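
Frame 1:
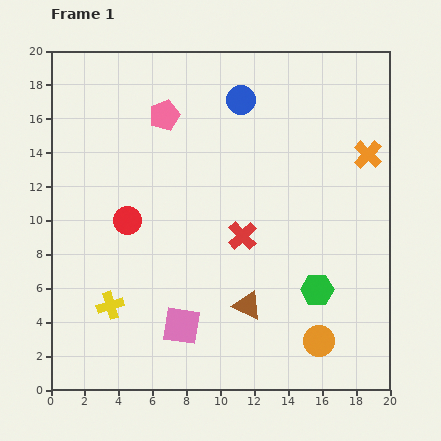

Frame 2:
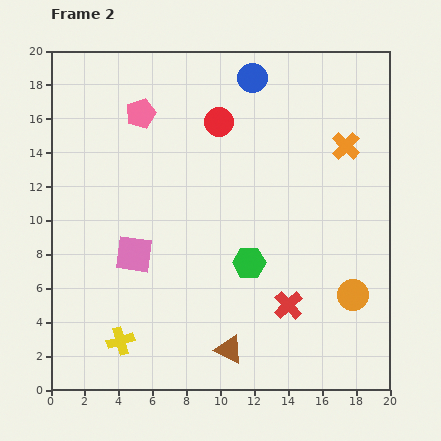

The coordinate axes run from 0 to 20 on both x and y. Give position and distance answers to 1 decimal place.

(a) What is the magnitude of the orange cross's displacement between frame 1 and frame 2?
1.4

The orange cross moved from (18.7, 13.9) to (17.4, 14.4), a distance of √(1.3² + 0.5²) ≈ 1.4.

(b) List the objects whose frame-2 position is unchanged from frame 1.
none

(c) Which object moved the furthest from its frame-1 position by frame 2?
the red circle

(moved 7.9; next 5.0)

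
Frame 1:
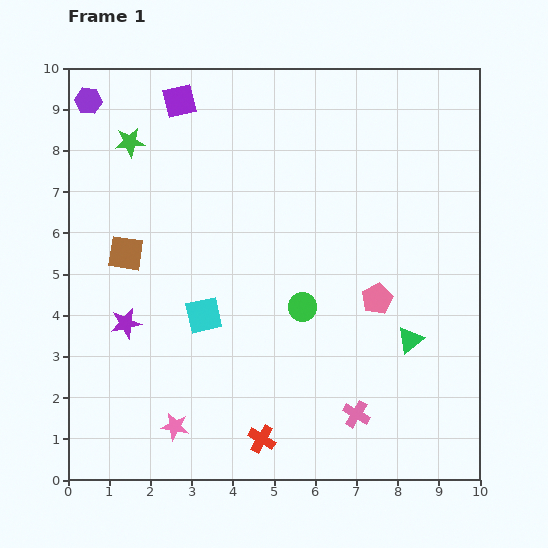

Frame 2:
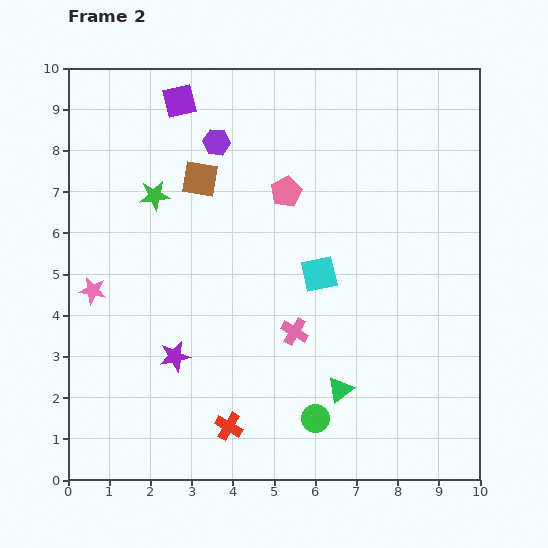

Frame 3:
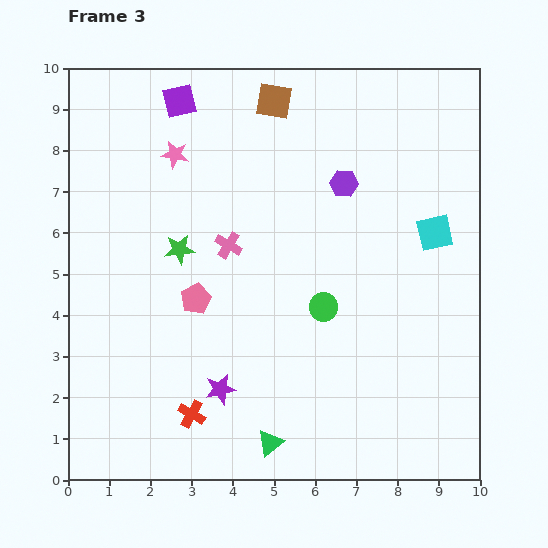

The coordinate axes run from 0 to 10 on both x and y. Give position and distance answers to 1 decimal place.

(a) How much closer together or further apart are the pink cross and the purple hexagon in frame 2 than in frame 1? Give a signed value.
-5.0

Distance in frame 1: 10.0. Distance in frame 2: 5.0.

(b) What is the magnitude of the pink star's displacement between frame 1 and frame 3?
6.6

The pink star moved from (2.6, 1.3) to (2.6, 7.9), a distance of √(0.0² + 6.6²) ≈ 6.6.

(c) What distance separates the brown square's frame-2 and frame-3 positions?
2.6

The brown square moved from (3.2, 7.3) to (5.0, 9.2), a distance of √(1.8² + 1.9²) ≈ 2.6.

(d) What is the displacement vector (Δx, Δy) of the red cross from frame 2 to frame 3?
(-0.9, 0.3)

The red cross was at (3.9, 1.3) in frame 2 and (3.0, 1.6) in frame 3.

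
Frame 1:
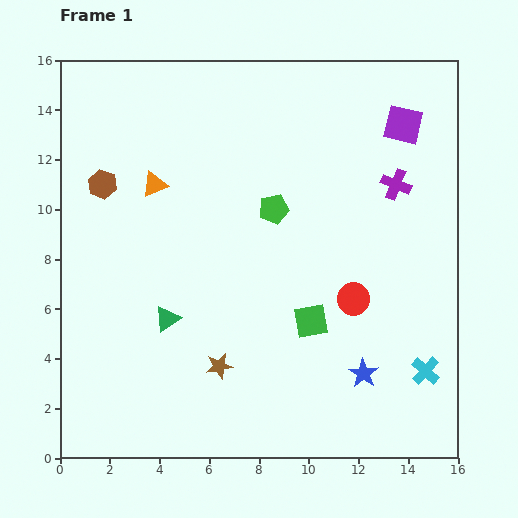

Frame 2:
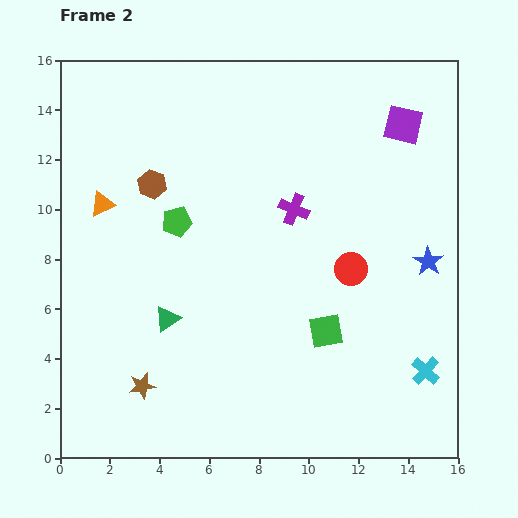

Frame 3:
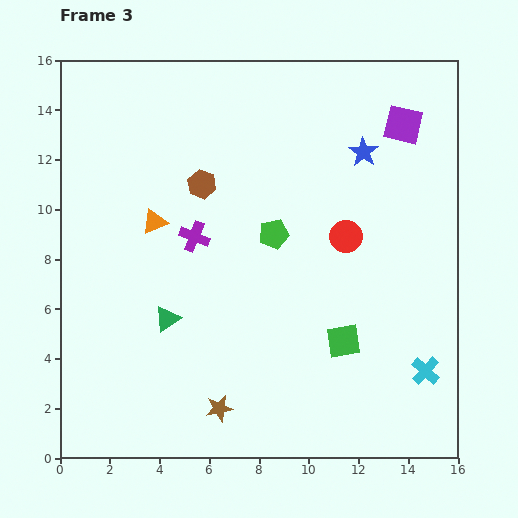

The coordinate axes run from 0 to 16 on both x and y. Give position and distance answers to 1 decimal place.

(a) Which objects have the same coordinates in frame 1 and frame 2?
the green triangle, the purple square, the cyan cross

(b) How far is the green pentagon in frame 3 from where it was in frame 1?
1.0

The green pentagon moved from (8.6, 10.0) to (8.6, 9.0), a distance of √(0.0² + 1.0²) ≈ 1.0.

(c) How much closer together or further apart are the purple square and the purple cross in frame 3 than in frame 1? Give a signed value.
+7.1

Distance in frame 1: 2.4. Distance in frame 3: 9.5.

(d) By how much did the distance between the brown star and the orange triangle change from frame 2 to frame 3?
+0.4

Distance in frame 2: 7.5. Distance in frame 3: 7.9.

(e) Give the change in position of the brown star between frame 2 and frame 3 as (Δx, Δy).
(3.1, -0.9)

The brown star was at (3.3, 2.9) in frame 2 and (6.4, 2.0) in frame 3.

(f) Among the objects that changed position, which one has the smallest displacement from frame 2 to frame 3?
the green square

(moved 0.8)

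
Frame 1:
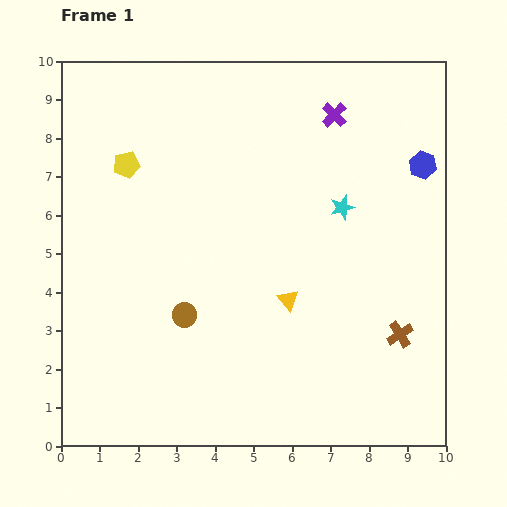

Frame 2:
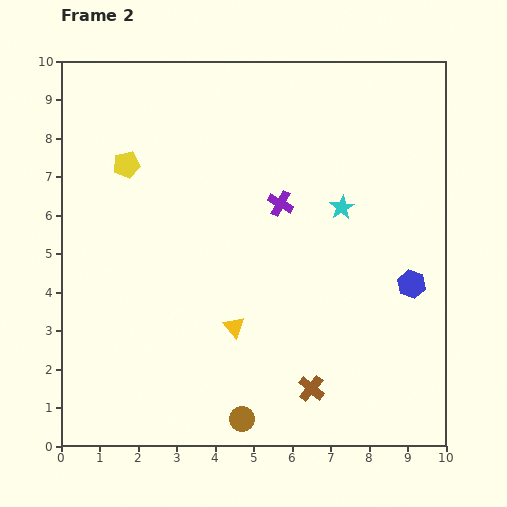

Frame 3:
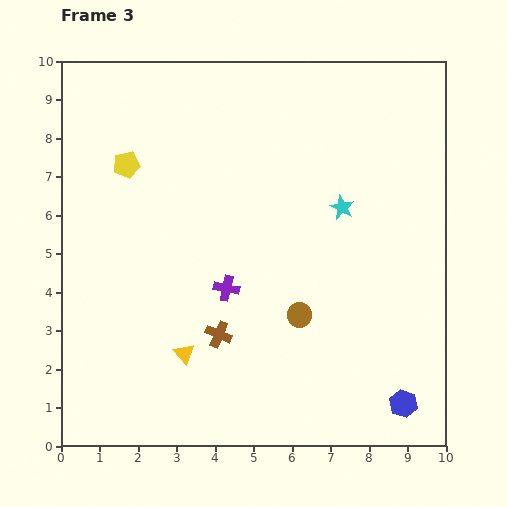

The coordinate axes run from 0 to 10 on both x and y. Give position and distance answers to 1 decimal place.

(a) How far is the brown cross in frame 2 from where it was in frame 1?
2.7

The brown cross moved from (8.8, 2.9) to (6.5, 1.5), a distance of √(2.3² + 1.4²) ≈ 2.7.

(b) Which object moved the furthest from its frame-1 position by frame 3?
the blue hexagon

(moved 6.2; next 5.3)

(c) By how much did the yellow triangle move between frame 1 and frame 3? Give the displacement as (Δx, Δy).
(-2.7, -1.4)

The yellow triangle was at (5.9, 3.8) in frame 1 and (3.2, 2.4) in frame 3.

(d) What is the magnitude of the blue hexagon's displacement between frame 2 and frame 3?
3.1

The blue hexagon moved from (9.1, 4.2) to (8.9, 1.1), a distance of √(0.2² + 3.1²) ≈ 3.1.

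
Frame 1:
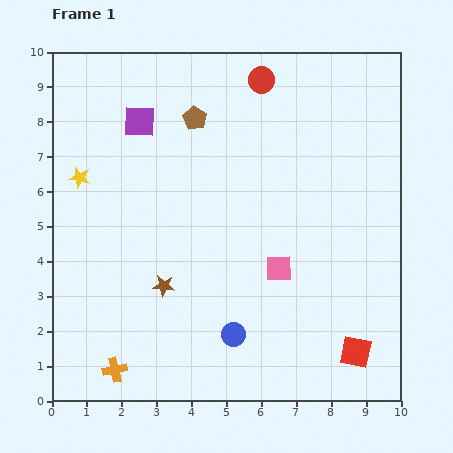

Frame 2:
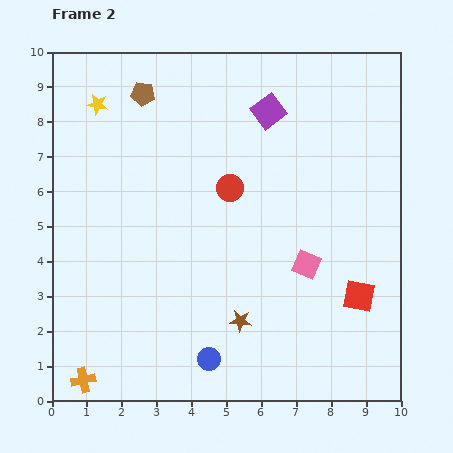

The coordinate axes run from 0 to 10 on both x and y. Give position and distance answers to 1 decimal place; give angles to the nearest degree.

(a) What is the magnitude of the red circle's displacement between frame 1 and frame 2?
3.2

The red circle moved from (6.0, 9.2) to (5.1, 6.1), a distance of √(0.9² + 3.1²) ≈ 3.2.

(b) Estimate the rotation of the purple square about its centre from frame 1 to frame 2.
39° counter-clockwise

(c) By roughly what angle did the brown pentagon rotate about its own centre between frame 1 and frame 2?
23° counter-clockwise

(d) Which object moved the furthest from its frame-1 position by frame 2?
the purple square

(moved 3.7; next 3.2)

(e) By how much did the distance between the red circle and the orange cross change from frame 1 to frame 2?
-2.4

Distance in frame 1: 9.3. Distance in frame 2: 6.9.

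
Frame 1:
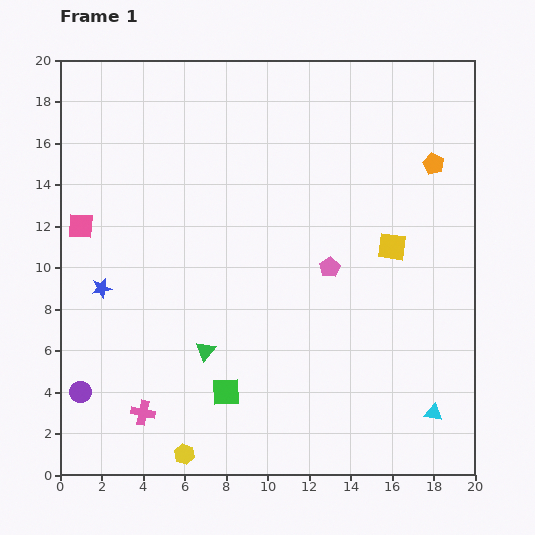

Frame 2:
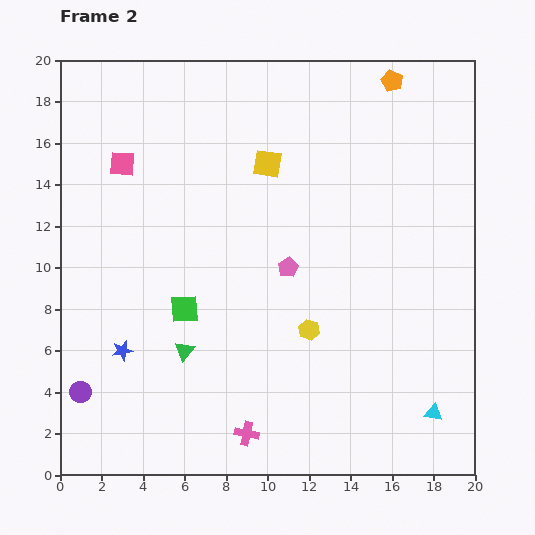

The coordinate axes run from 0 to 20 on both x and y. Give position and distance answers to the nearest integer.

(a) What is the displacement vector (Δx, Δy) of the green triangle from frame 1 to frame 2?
(-1, 0)

The green triangle was at (7, 6) in frame 1 and (6, 6) in frame 2.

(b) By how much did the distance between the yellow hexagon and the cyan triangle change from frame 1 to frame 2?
-5

Distance in frame 1: 12. Distance in frame 2: 7.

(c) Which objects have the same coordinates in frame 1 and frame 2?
the purple circle, the cyan triangle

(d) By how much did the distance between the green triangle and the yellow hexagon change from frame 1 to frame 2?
+1

Distance in frame 1: 5. Distance in frame 2: 6.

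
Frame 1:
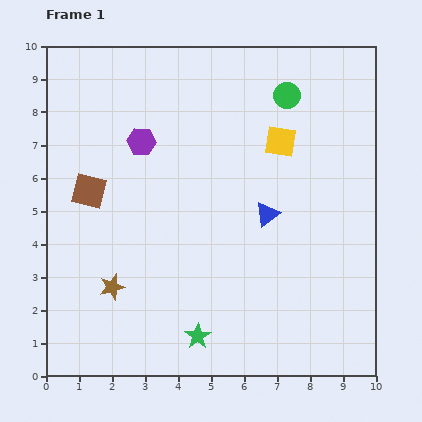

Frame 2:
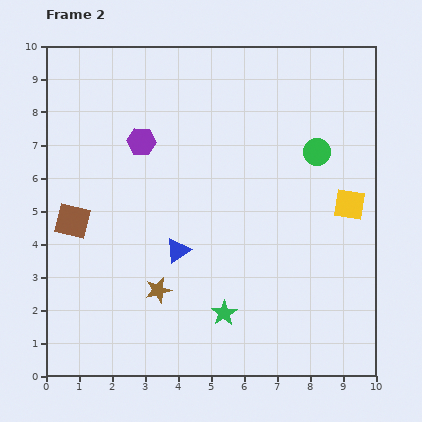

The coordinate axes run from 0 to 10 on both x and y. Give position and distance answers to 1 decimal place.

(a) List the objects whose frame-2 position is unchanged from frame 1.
the purple hexagon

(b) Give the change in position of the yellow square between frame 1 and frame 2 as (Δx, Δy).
(2.1, -1.9)

The yellow square was at (7.1, 7.1) in frame 1 and (9.2, 5.2) in frame 2.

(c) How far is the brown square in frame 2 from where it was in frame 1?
1.0

The brown square moved from (1.3, 5.6) to (0.8, 4.7), a distance of √(0.5² + 0.9²) ≈ 1.0.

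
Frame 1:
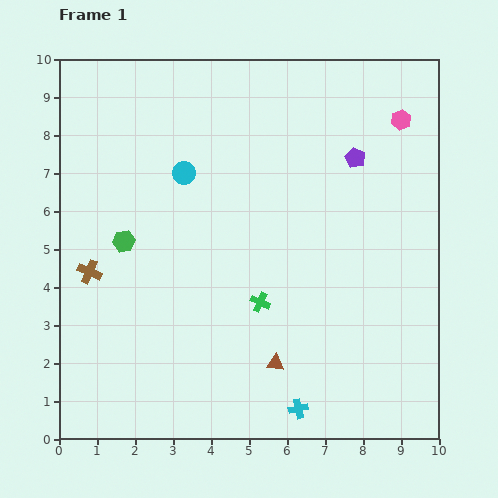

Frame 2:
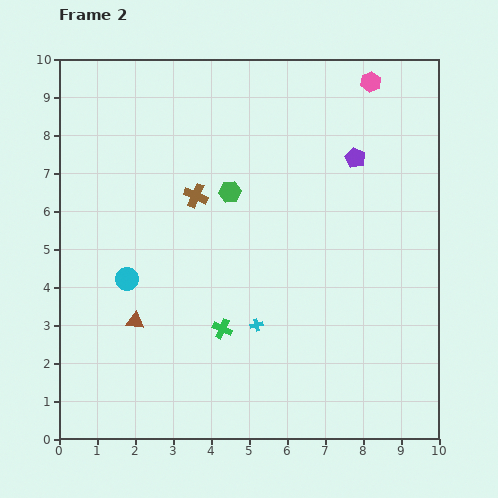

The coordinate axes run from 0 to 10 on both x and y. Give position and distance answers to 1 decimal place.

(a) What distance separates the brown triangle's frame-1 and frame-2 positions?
3.9

The brown triangle moved from (5.7, 2.0) to (2.0, 3.1), a distance of √(3.7² + 1.1²) ≈ 3.9.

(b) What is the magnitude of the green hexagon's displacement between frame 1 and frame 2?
3.1

The green hexagon moved from (1.7, 5.2) to (4.5, 6.5), a distance of √(2.8² + 1.3²) ≈ 3.1.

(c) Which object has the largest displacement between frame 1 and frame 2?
the brown triangle

(moved 3.9; next 3.4)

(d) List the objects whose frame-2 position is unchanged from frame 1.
the purple pentagon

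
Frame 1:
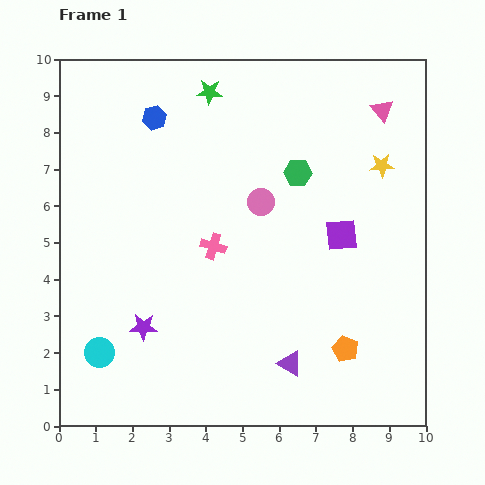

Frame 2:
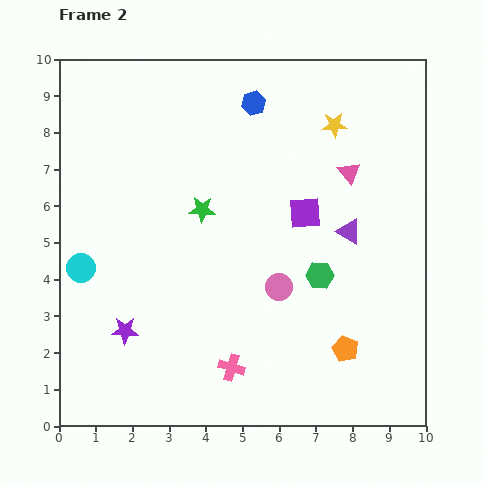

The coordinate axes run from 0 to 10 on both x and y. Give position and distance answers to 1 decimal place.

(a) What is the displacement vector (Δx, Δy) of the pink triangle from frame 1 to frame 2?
(-0.9, -1.7)

The pink triangle was at (8.8, 8.6) in frame 1 and (7.9, 6.9) in frame 2.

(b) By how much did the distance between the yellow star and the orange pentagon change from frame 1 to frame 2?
+1.0

Distance in frame 1: 5.1. Distance in frame 2: 6.1.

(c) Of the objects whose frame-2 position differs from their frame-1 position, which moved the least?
the purple star

(moved 0.5)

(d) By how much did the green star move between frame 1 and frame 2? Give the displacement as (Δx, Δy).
(-0.2, -3.2)

The green star was at (4.1, 9.1) in frame 1 and (3.9, 5.9) in frame 2.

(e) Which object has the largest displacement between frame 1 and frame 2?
the purple triangle

(moved 3.9; next 3.3)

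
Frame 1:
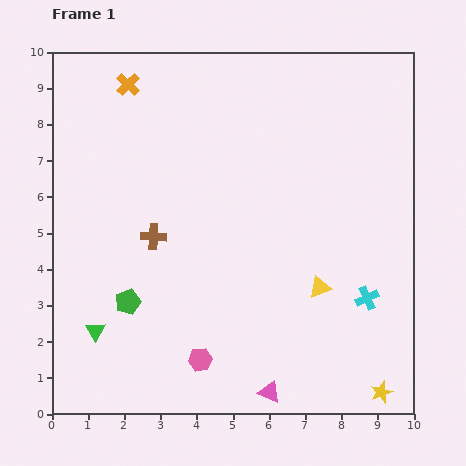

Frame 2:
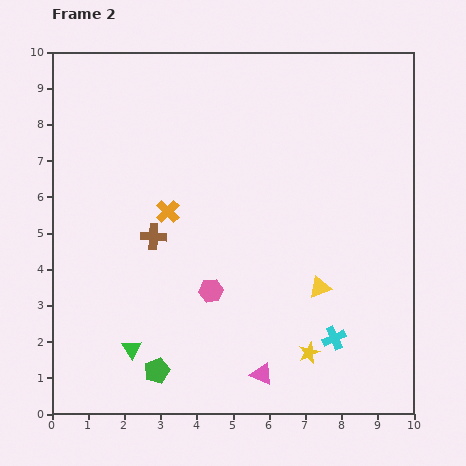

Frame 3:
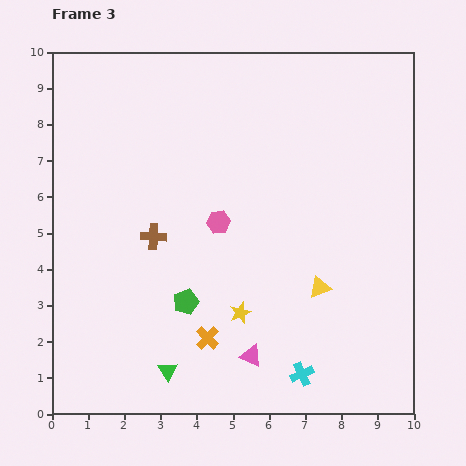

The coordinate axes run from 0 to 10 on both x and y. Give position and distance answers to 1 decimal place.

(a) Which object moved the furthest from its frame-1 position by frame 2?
the orange cross

(moved 3.7; next 2.3)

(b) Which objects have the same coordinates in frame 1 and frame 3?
the yellow triangle, the brown cross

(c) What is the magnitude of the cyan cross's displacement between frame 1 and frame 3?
2.8

The cyan cross moved from (8.7, 3.2) to (6.9, 1.1), a distance of √(1.8² + 2.1²) ≈ 2.8.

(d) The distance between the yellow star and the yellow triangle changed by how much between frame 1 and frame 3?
-1.1

Distance in frame 1: 3.4. Distance in frame 3: 2.3.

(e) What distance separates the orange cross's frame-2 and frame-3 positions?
3.7

The orange cross moved from (3.2, 5.6) to (4.3, 2.1), a distance of √(1.1² + 3.5²) ≈ 3.7.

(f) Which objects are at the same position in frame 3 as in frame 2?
the yellow triangle, the brown cross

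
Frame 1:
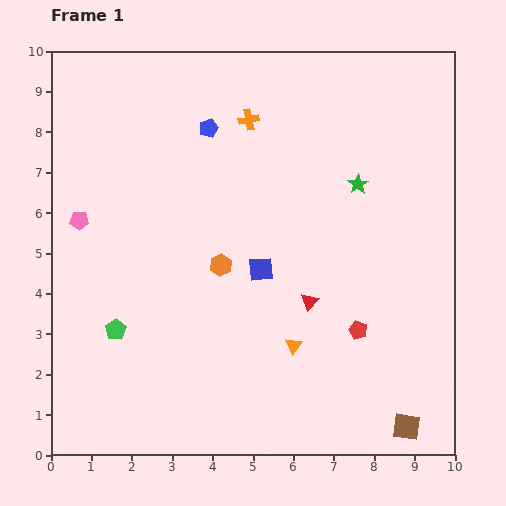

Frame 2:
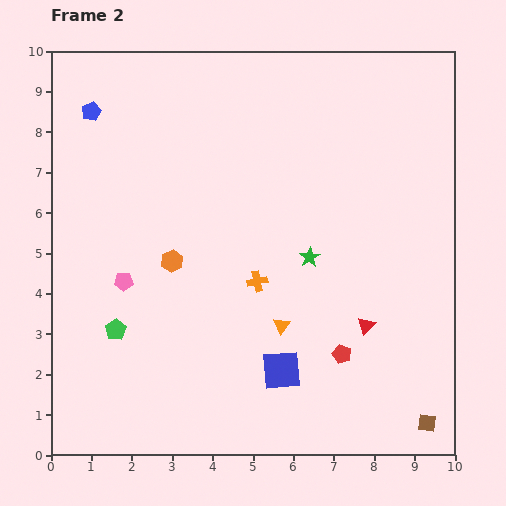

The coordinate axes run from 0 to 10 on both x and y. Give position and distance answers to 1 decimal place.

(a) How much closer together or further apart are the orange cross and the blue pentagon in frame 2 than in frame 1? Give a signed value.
+4.9

Distance in frame 1: 1.0. Distance in frame 2: 5.9.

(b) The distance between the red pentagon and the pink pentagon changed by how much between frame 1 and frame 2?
-1.7

Distance in frame 1: 7.4. Distance in frame 2: 5.7.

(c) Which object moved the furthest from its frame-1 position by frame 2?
the orange cross

(moved 4.0; next 2.9)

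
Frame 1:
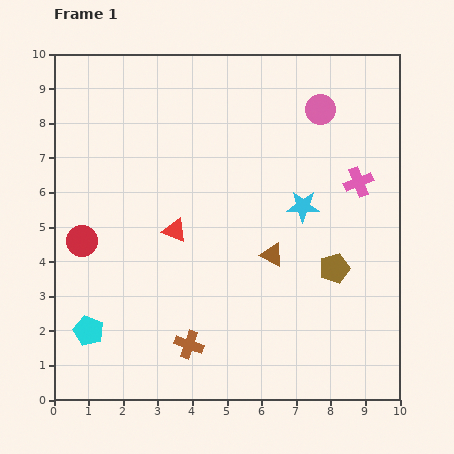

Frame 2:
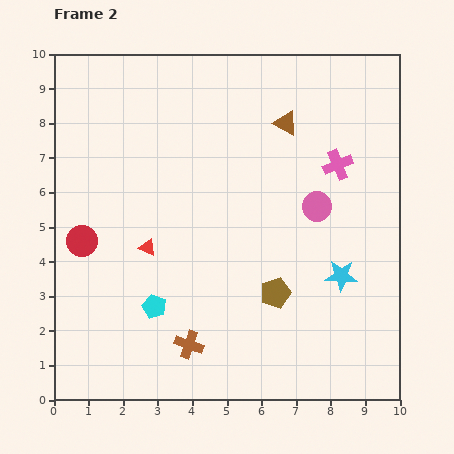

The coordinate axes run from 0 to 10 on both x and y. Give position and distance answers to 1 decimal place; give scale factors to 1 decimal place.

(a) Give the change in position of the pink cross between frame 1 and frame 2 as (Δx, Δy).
(-0.6, 0.5)

The pink cross was at (8.8, 6.3) in frame 1 and (8.2, 6.8) in frame 2.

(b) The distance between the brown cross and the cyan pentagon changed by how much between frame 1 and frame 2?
-1.4

Distance in frame 1: 2.9. Distance in frame 2: 1.5.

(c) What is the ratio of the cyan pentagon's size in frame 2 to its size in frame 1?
0.8×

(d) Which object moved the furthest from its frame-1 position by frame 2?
the brown triangle

(moved 3.8; next 2.8)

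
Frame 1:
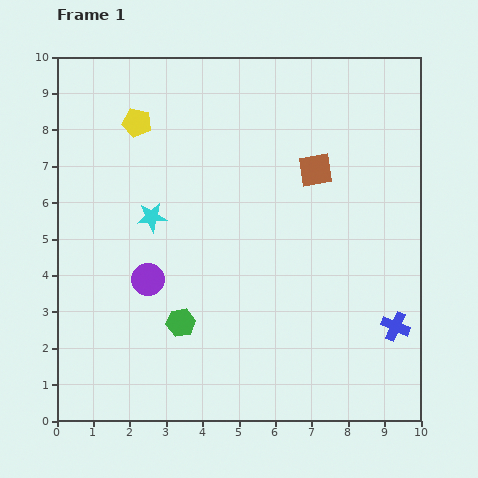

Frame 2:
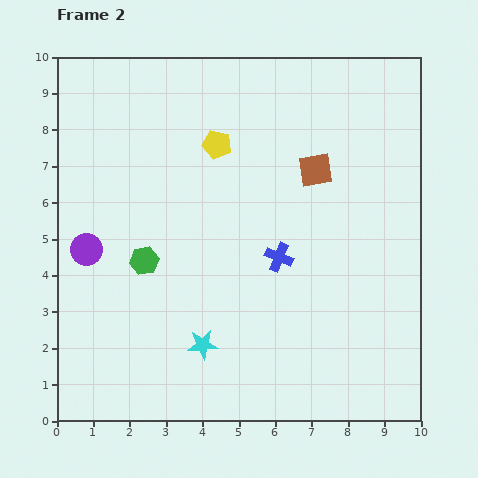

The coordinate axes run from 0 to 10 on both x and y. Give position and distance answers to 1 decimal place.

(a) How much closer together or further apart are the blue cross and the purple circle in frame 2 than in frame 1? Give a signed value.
-1.6

Distance in frame 1: 6.9. Distance in frame 2: 5.3.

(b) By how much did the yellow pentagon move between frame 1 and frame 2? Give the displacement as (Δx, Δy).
(2.2, -0.6)

The yellow pentagon was at (2.2, 8.2) in frame 1 and (4.4, 7.6) in frame 2.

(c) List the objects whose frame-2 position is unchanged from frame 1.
the brown square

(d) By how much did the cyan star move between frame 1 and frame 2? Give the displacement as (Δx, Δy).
(1.4, -3.5)

The cyan star was at (2.6, 5.6) in frame 1 and (4.0, 2.1) in frame 2.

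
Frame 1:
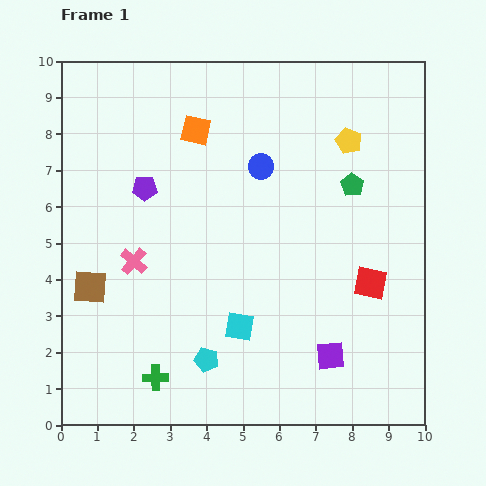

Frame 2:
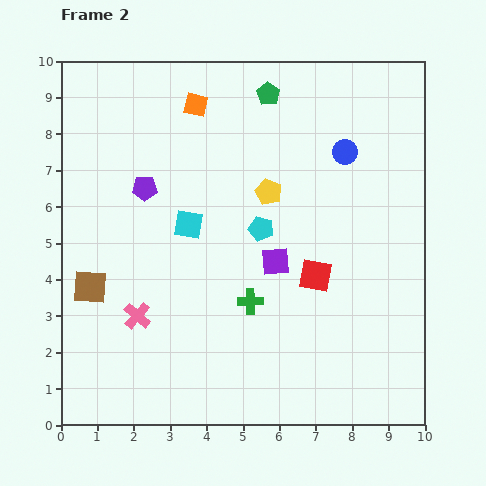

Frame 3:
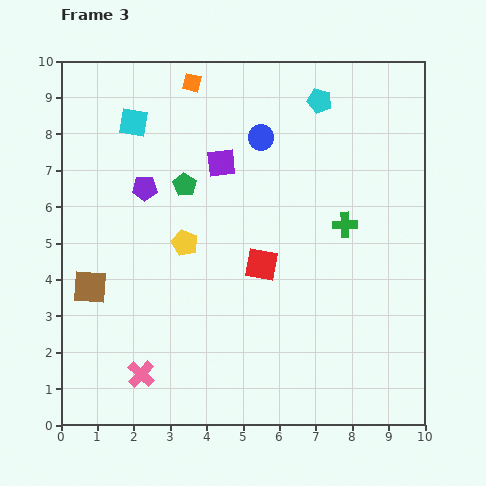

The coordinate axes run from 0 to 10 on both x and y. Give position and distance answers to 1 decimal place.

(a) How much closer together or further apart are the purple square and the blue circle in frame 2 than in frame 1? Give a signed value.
-1.9

Distance in frame 1: 5.5. Distance in frame 2: 3.6.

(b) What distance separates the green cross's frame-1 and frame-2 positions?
3.3

The green cross moved from (2.6, 1.3) to (5.2, 3.4), a distance of √(2.6² + 2.1²) ≈ 3.3.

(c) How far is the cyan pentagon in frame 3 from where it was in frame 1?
7.7

The cyan pentagon moved from (4.0, 1.8) to (7.1, 8.9), a distance of √(3.1² + 7.1²) ≈ 7.7.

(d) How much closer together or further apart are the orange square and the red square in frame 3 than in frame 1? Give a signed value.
-1.1

Distance in frame 1: 6.4. Distance in frame 3: 5.3.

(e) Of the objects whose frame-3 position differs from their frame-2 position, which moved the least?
the orange square

(moved 0.6)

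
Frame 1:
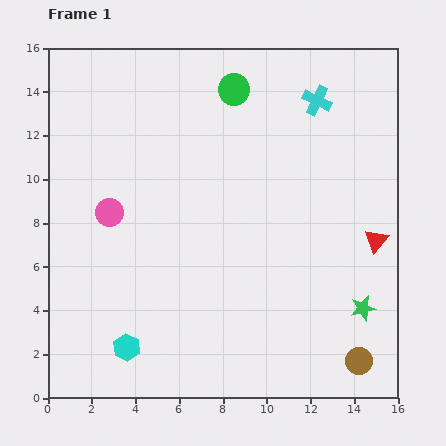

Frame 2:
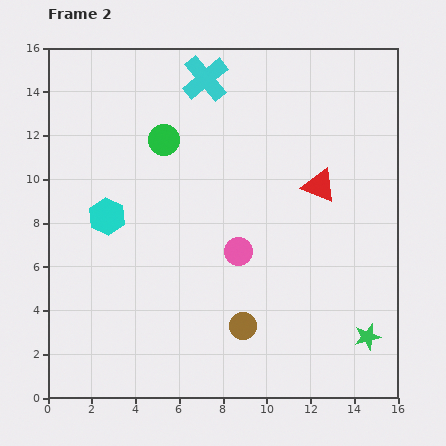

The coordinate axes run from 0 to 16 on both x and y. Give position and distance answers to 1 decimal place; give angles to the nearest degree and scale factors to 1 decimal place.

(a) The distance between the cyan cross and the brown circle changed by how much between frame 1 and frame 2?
-0.7

Distance in frame 1: 12.1. Distance in frame 2: 11.4.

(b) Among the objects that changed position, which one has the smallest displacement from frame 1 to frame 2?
the green star

(moved 1.3)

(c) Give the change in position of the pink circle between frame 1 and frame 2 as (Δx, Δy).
(5.9, -1.8)

The pink circle was at (2.8, 8.5) in frame 1 and (8.7, 6.7) in frame 2.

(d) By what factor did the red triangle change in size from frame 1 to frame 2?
1.4×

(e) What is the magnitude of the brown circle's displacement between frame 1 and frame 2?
5.5

The brown circle moved from (14.2, 1.7) to (8.9, 3.3), a distance of √(5.3² + 1.6²) ≈ 5.5.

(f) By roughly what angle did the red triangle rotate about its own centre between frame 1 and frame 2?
46° counter-clockwise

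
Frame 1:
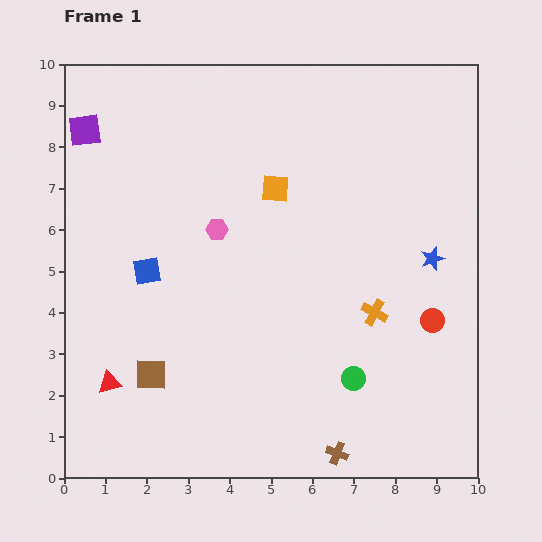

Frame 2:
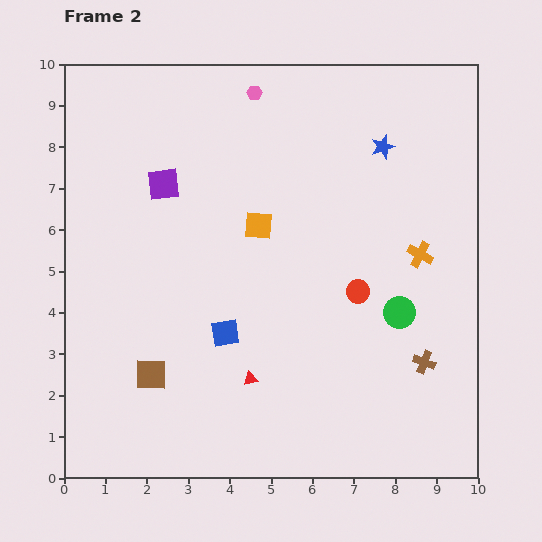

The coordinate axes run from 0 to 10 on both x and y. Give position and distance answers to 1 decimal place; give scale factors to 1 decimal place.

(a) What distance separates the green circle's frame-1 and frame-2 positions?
1.9

The green circle moved from (7.0, 2.4) to (8.1, 4.0), a distance of √(1.1² + 1.6²) ≈ 1.9.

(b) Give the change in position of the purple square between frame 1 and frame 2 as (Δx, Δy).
(1.9, -1.3)

The purple square was at (0.5, 8.4) in frame 1 and (2.4, 7.1) in frame 2.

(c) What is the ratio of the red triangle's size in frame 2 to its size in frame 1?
0.6×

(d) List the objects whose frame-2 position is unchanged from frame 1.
the brown square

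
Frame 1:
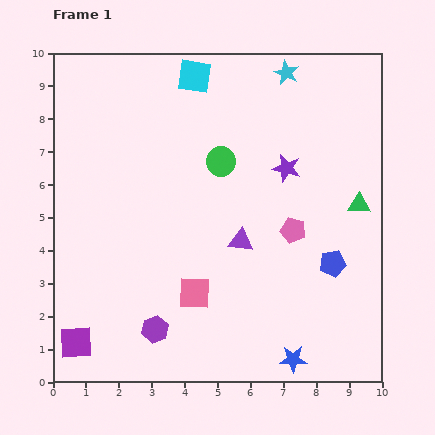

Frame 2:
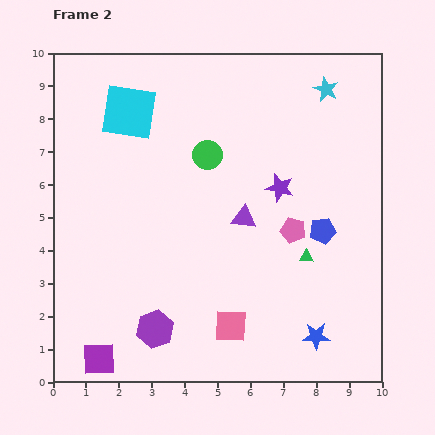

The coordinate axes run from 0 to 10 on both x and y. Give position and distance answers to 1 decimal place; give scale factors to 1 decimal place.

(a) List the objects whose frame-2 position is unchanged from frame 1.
the pink pentagon, the purple hexagon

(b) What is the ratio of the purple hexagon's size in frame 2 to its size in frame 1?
1.4×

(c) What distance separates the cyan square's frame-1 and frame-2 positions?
2.3

The cyan square moved from (4.3, 9.3) to (2.3, 8.2), a distance of √(2.0² + 1.1²) ≈ 2.3.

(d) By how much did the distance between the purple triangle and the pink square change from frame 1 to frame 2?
+1.2

Distance in frame 1: 2.1. Distance in frame 2: 3.3.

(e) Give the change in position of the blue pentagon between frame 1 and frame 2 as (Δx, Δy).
(-0.3, 1.0)

The blue pentagon was at (8.5, 3.6) in frame 1 and (8.2, 4.6) in frame 2.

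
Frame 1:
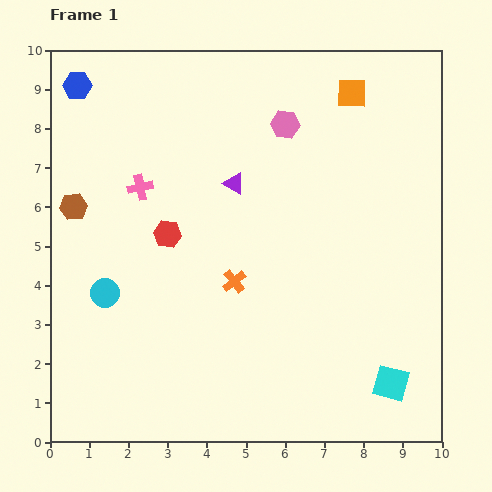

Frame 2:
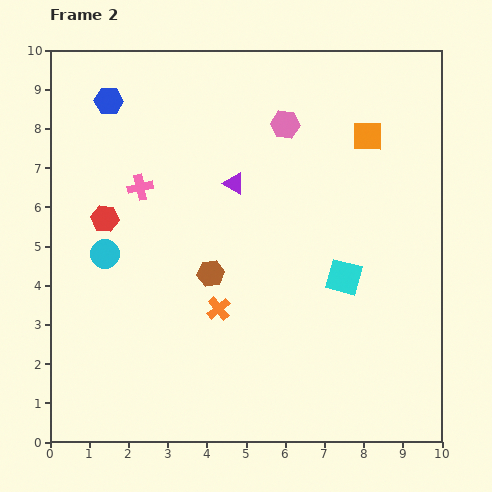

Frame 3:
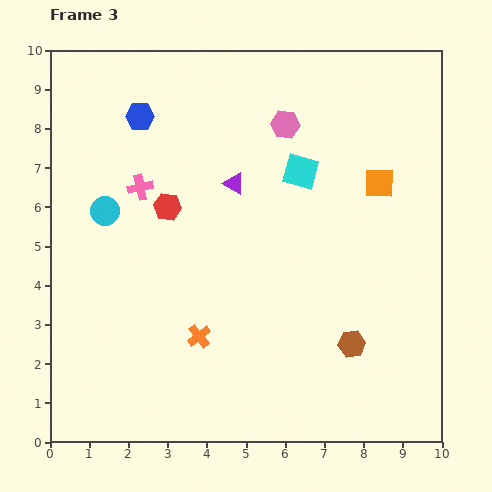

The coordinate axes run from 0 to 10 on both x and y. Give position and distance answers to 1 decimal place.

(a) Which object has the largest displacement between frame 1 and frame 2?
the brown hexagon

(moved 3.9; next 3.0)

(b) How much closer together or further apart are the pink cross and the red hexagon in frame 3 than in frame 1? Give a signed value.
-0.5

Distance in frame 1: 1.4. Distance in frame 3: 0.9.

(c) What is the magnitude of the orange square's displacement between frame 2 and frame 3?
1.2

The orange square moved from (8.1, 7.8) to (8.4, 6.6), a distance of √(0.3² + 1.2²) ≈ 1.2.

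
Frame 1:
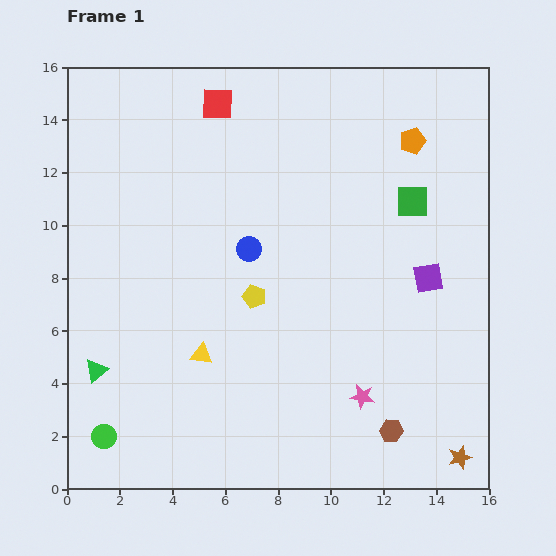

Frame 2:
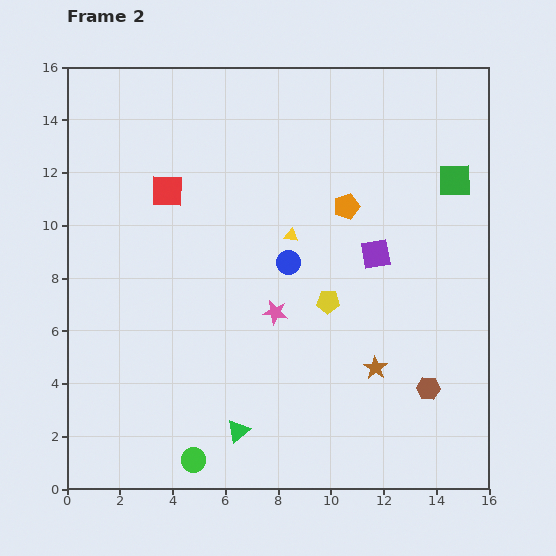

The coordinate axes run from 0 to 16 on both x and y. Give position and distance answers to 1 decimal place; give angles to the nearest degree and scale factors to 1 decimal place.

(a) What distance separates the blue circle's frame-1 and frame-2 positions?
1.6

The blue circle moved from (6.9, 9.1) to (8.4, 8.6), a distance of √(1.5² + 0.5²) ≈ 1.6.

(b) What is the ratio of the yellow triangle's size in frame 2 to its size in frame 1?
0.6×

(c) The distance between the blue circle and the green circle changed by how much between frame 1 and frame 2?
-0.7

Distance in frame 1: 9.0. Distance in frame 2: 8.3.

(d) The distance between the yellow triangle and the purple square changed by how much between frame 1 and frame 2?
-5.8

Distance in frame 1: 9.1. Distance in frame 2: 3.3.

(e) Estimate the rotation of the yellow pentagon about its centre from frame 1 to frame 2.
17° counter-clockwise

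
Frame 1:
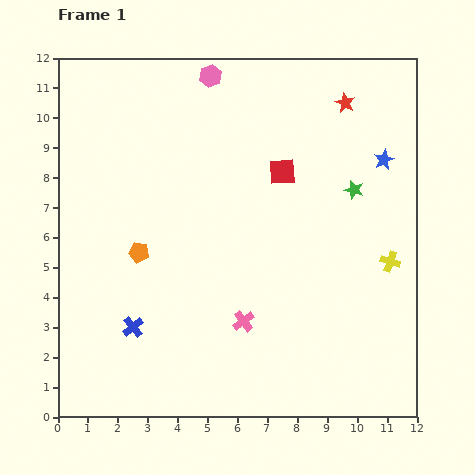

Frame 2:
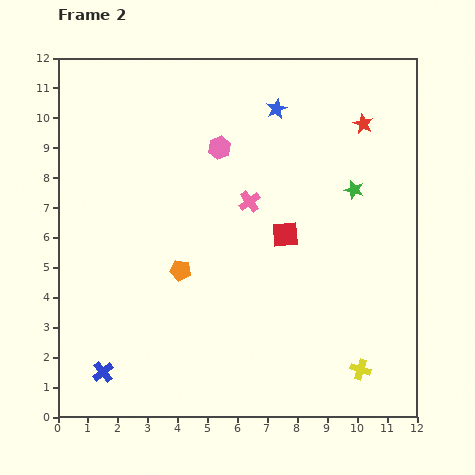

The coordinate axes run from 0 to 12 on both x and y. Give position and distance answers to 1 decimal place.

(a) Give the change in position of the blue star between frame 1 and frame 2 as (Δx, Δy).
(-3.6, 1.7)

The blue star was at (10.9, 8.6) in frame 1 and (7.3, 10.3) in frame 2.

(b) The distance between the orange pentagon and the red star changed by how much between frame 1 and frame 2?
-0.7

Distance in frame 1: 8.5. Distance in frame 2: 7.8.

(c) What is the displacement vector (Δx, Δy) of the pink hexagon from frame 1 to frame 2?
(0.3, -2.4)

The pink hexagon was at (5.1, 11.4) in frame 1 and (5.4, 9.0) in frame 2.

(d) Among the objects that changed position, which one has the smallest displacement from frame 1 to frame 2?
the red star

(moved 0.9)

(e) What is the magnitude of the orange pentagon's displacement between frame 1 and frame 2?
1.5

The orange pentagon moved from (2.7, 5.5) to (4.1, 4.9), a distance of √(1.4² + 0.6²) ≈ 1.5.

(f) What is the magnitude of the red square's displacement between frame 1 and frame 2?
2.1

The red square moved from (7.5, 8.2) to (7.6, 6.1), a distance of √(0.1² + 2.1²) ≈ 2.1.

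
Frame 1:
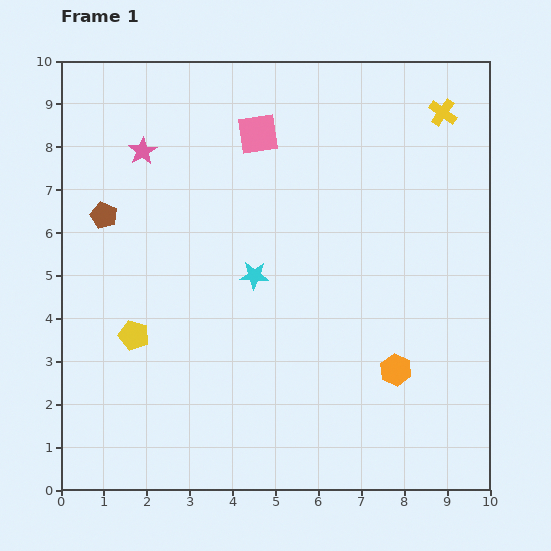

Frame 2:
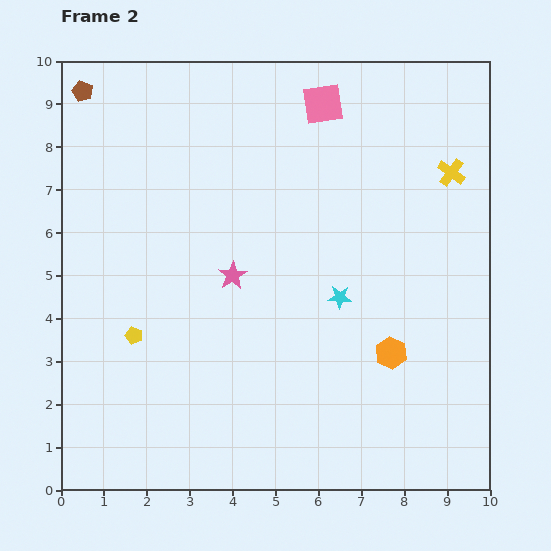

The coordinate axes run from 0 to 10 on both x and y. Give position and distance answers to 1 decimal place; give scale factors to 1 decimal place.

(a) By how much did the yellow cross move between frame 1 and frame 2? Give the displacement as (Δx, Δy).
(0.2, -1.4)

The yellow cross was at (8.9, 8.8) in frame 1 and (9.1, 7.4) in frame 2.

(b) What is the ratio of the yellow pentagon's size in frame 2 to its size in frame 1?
0.6×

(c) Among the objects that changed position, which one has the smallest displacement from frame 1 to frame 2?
the orange hexagon

(moved 0.4)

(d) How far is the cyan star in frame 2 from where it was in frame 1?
2.1

The cyan star moved from (4.5, 5.0) to (6.5, 4.5), a distance of √(2.0² + 0.5²) ≈ 2.1.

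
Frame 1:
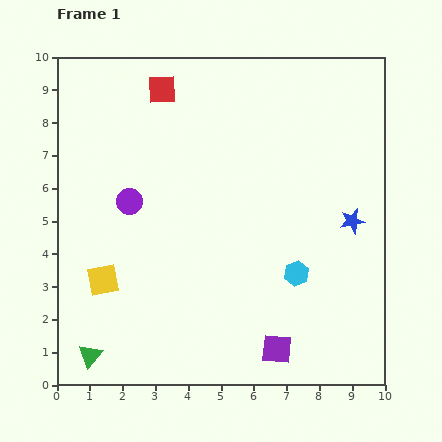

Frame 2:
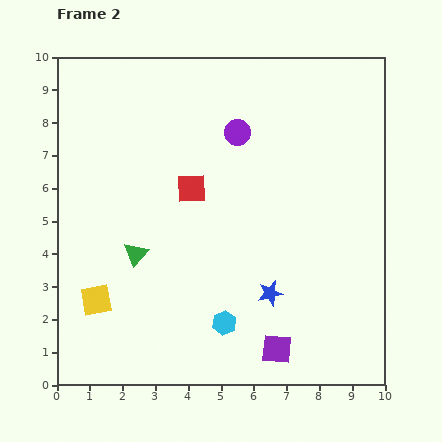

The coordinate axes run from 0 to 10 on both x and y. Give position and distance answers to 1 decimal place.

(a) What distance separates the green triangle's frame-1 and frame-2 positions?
3.4

The green triangle moved from (1.0, 0.9) to (2.4, 4.0), a distance of √(1.4² + 3.1²) ≈ 3.4.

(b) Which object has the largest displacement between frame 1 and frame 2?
the purple circle

(moved 3.9; next 3.4)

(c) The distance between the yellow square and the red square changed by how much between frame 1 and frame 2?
-1.6

Distance in frame 1: 6.1. Distance in frame 2: 4.5.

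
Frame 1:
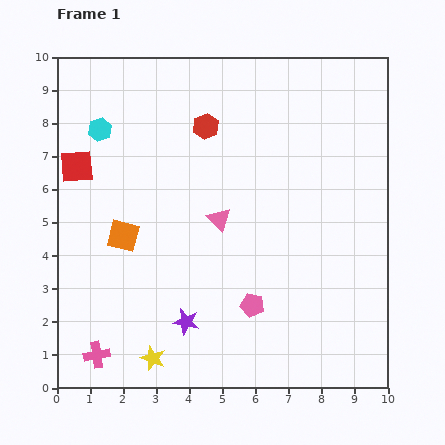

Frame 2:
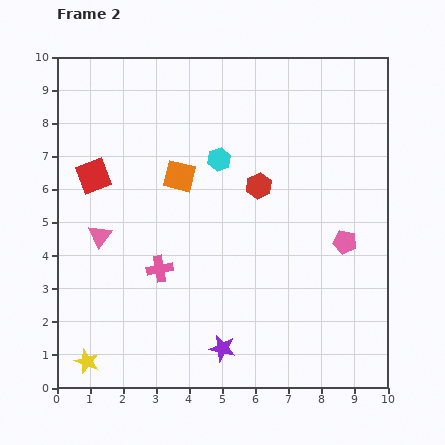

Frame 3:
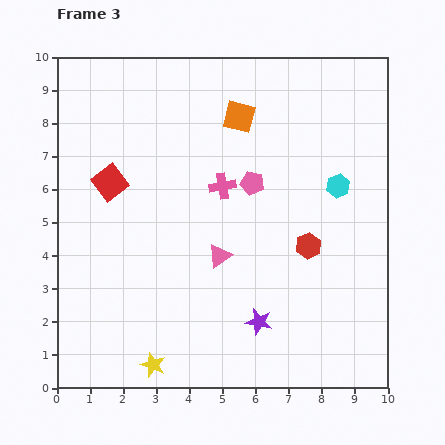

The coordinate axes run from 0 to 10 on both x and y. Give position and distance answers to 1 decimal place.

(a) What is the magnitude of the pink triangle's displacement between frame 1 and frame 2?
3.6

The pink triangle moved from (4.9, 5.1) to (1.3, 4.6), a distance of √(3.6² + 0.5²) ≈ 3.6.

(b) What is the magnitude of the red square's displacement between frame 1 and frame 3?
1.1

The red square moved from (0.6, 6.7) to (1.6, 6.2), a distance of √(1.0² + 0.5²) ≈ 1.1.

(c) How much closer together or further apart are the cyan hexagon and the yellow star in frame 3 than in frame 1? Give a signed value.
+0.7

Distance in frame 1: 7.1. Distance in frame 3: 7.8.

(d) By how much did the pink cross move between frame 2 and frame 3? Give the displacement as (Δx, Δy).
(1.9, 2.5)

The pink cross was at (3.1, 3.6) in frame 2 and (5.0, 6.1) in frame 3.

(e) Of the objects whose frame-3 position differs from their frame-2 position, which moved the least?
the red square

(moved 0.5)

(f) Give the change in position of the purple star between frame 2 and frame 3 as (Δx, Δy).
(1.1, 0.8)

The purple star was at (5.0, 1.2) in frame 2 and (6.1, 2.0) in frame 3.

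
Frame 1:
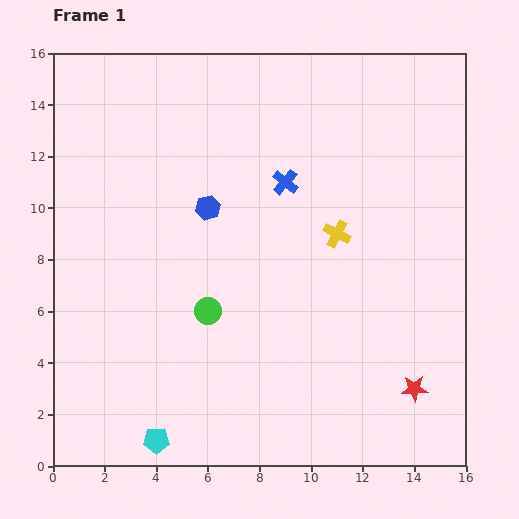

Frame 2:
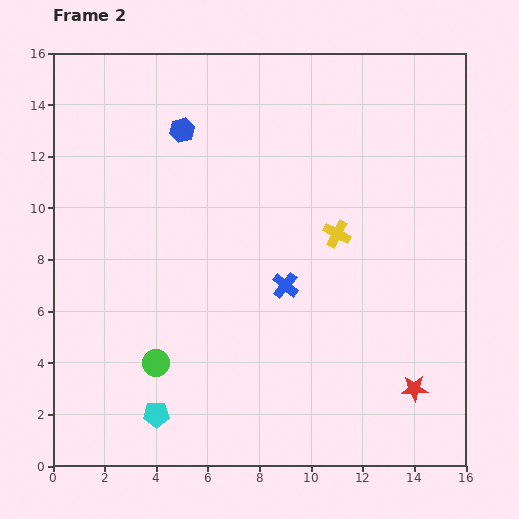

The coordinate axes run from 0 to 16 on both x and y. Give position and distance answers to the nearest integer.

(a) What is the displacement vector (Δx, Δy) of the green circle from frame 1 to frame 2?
(-2, -2)

The green circle was at (6, 6) in frame 1 and (4, 4) in frame 2.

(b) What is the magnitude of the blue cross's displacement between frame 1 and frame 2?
4

The blue cross moved from (9, 11) to (9, 7), a distance of √(0² + 4²) ≈ 4.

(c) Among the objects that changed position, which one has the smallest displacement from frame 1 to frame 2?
the cyan pentagon

(moved 1)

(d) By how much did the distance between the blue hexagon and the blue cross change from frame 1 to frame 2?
+4

Distance in frame 1: 3. Distance in frame 2: 7.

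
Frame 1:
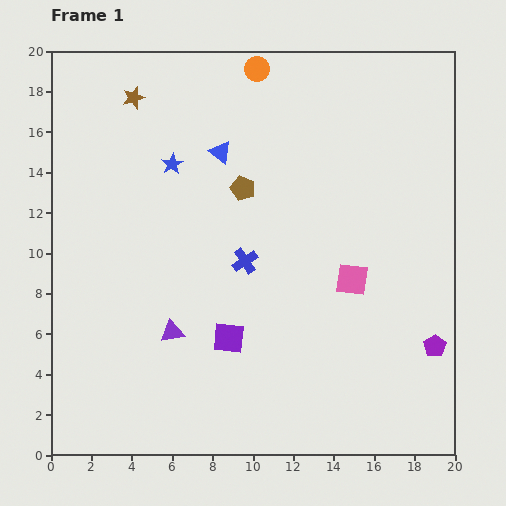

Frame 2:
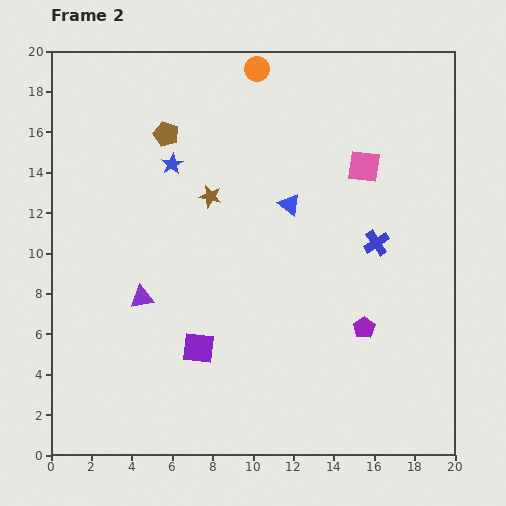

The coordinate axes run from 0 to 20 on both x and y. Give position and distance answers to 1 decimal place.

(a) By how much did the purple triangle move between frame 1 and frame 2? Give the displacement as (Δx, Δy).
(-1.5, 1.7)

The purple triangle was at (6.0, 6.1) in frame 1 and (4.5, 7.8) in frame 2.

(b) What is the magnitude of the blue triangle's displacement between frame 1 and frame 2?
4.3

The blue triangle moved from (8.4, 15.0) to (11.8, 12.4), a distance of √(3.4² + 2.6²) ≈ 4.3.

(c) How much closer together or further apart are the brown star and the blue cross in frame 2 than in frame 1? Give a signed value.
-1.3

Distance in frame 1: 9.8. Distance in frame 2: 8.5.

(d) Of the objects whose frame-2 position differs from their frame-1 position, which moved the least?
the purple square

(moved 1.6)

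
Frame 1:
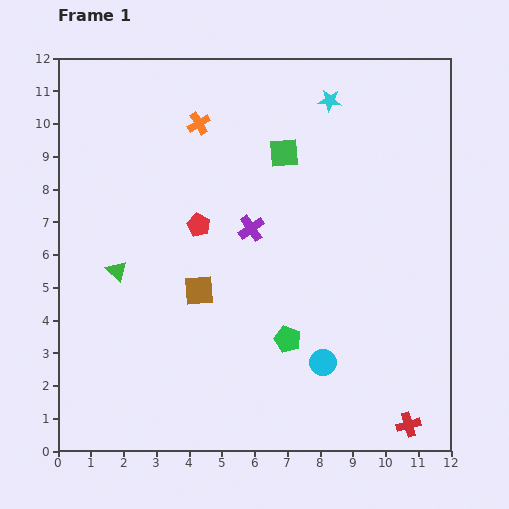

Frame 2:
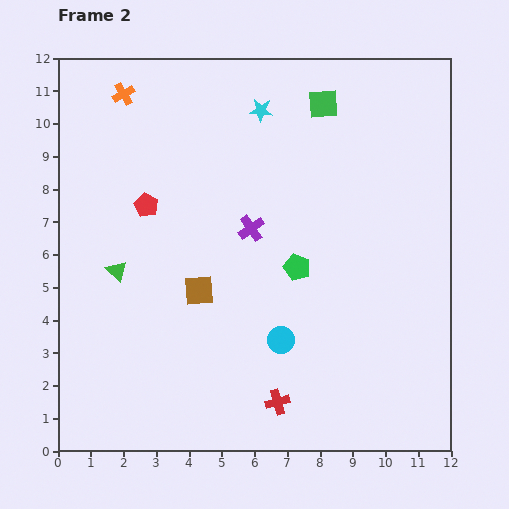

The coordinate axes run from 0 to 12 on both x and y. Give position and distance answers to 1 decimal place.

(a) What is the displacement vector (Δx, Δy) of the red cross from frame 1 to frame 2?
(-4.0, 0.7)

The red cross was at (10.7, 0.8) in frame 1 and (6.7, 1.5) in frame 2.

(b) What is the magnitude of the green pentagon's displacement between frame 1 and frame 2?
2.2

The green pentagon moved from (7.0, 3.4) to (7.3, 5.6), a distance of √(0.3² + 2.2²) ≈ 2.2.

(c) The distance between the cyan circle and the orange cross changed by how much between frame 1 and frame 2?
+0.7

Distance in frame 1: 8.2. Distance in frame 2: 8.9.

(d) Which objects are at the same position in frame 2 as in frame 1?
the green triangle, the brown square, the purple cross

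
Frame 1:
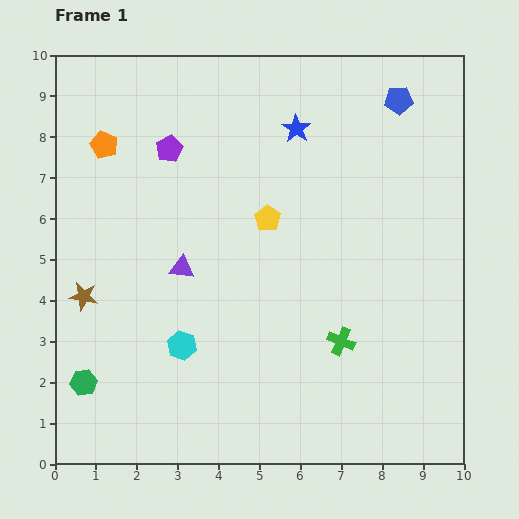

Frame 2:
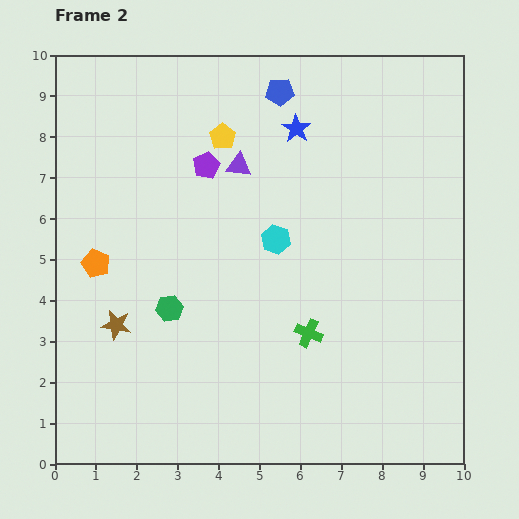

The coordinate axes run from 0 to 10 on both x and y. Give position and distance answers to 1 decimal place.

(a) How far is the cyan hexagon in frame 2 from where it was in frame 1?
3.5

The cyan hexagon moved from (3.1, 2.9) to (5.4, 5.5), a distance of √(2.3² + 2.6²) ≈ 3.5.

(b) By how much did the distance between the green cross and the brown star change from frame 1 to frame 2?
-1.7

Distance in frame 1: 6.4. Distance in frame 2: 4.7.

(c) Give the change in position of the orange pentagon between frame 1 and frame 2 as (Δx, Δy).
(-0.2, -2.9)

The orange pentagon was at (1.2, 7.8) in frame 1 and (1.0, 4.9) in frame 2.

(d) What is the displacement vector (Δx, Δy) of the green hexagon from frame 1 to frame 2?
(2.1, 1.8)

The green hexagon was at (0.7, 2.0) in frame 1 and (2.8, 3.8) in frame 2.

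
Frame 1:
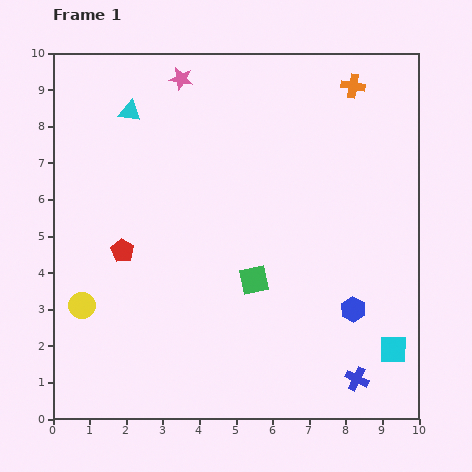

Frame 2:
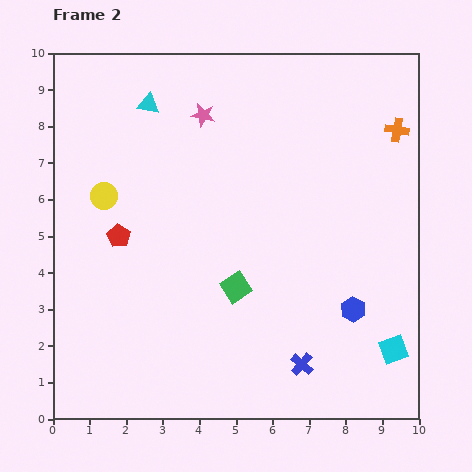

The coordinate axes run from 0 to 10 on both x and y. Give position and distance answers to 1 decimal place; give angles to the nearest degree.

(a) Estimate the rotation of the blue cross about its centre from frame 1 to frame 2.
15° clockwise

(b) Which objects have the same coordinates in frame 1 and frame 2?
the cyan square, the blue hexagon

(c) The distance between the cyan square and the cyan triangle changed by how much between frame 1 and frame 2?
-0.2

Distance in frame 1: 9.7. Distance in frame 2: 9.5.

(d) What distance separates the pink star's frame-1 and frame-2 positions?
1.2

The pink star moved from (3.5, 9.3) to (4.1, 8.3), a distance of √(0.6² + 1.0²) ≈ 1.2.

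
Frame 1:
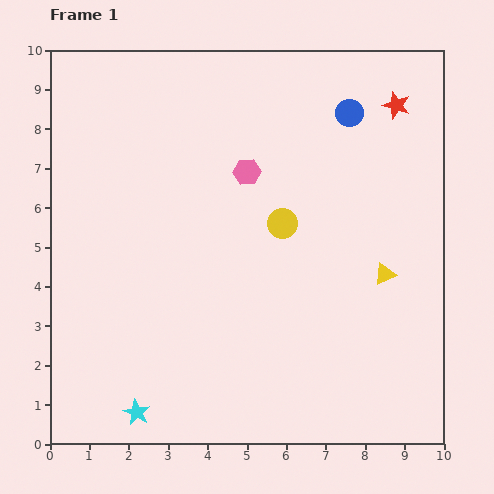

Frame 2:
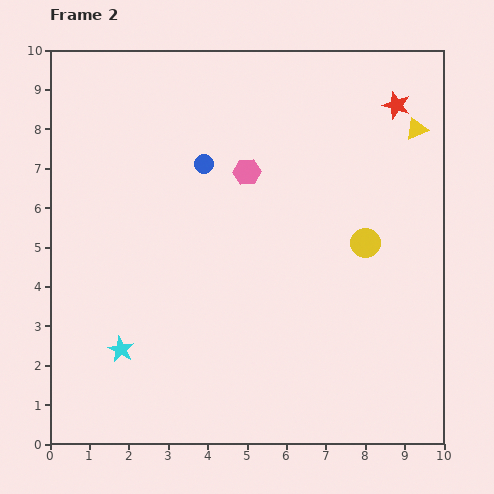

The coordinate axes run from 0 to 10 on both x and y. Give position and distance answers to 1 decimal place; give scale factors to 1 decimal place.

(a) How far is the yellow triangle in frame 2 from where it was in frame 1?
3.8

The yellow triangle moved from (8.5, 4.3) to (9.3, 8.0), a distance of √(0.8² + 3.7²) ≈ 3.8.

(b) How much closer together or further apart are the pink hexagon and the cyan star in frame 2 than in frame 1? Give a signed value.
-1.2

Distance in frame 1: 6.7. Distance in frame 2: 5.5.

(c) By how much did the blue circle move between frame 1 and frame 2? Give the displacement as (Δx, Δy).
(-3.7, -1.3)

The blue circle was at (7.6, 8.4) in frame 1 and (3.9, 7.1) in frame 2.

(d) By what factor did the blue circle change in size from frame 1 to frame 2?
0.7×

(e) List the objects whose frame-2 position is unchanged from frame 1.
the pink hexagon, the red star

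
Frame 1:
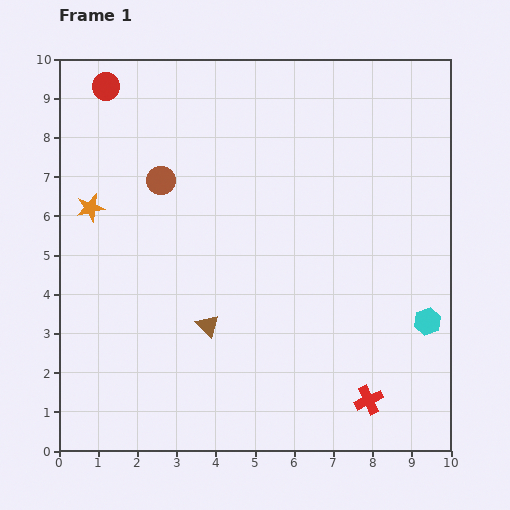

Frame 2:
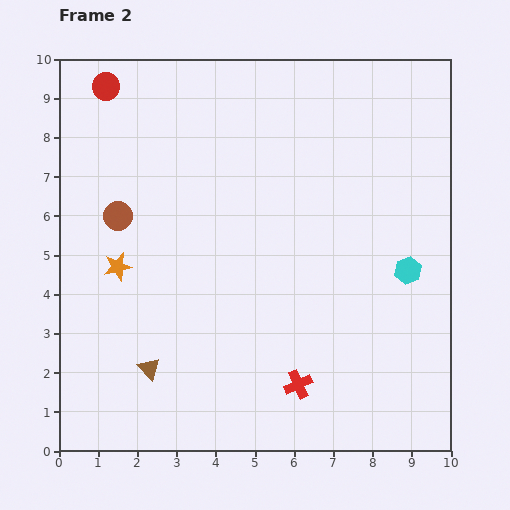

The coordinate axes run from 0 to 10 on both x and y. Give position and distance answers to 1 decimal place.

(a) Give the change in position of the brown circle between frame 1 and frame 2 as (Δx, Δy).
(-1.1, -0.9)

The brown circle was at (2.6, 6.9) in frame 1 and (1.5, 6.0) in frame 2.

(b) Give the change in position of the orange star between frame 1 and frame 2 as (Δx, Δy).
(0.7, -1.5)

The orange star was at (0.8, 6.2) in frame 1 and (1.5, 4.7) in frame 2.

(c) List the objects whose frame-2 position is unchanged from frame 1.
the red circle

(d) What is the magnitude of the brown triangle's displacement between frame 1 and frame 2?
1.9

The brown triangle moved from (3.8, 3.2) to (2.3, 2.1), a distance of √(1.5² + 1.1²) ≈ 1.9.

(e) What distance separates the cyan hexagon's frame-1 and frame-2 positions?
1.4

The cyan hexagon moved from (9.4, 3.3) to (8.9, 4.6), a distance of √(0.5² + 1.3²) ≈ 1.4.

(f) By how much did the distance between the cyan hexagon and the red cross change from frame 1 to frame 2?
+1.5

Distance in frame 1: 2.5. Distance in frame 2: 4.0.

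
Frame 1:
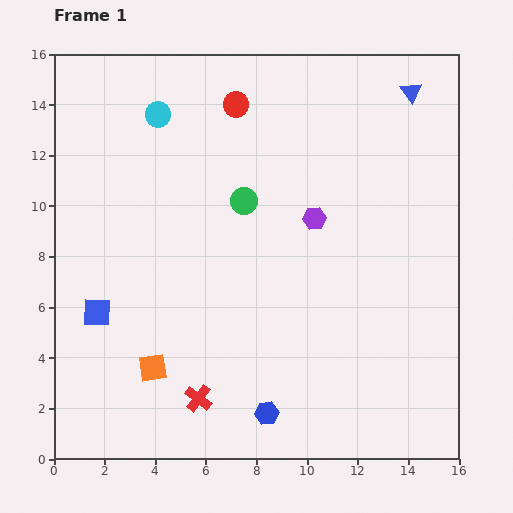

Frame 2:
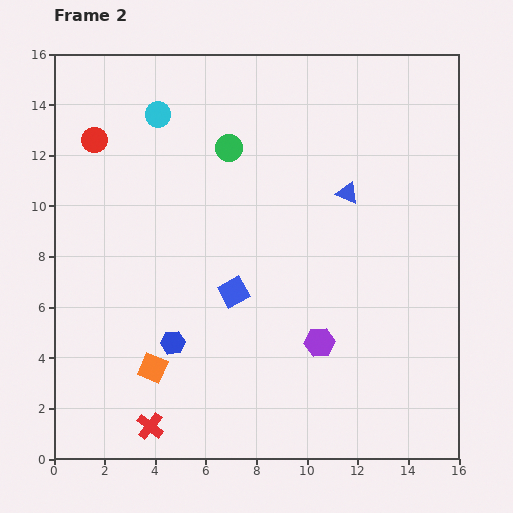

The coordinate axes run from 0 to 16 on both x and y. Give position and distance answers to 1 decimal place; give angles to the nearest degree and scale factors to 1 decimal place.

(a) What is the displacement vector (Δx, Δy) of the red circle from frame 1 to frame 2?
(-5.6, -1.4)

The red circle was at (7.2, 14.0) in frame 1 and (1.6, 12.6) in frame 2.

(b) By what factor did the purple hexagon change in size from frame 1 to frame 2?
1.3×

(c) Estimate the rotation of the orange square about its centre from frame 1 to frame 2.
32° clockwise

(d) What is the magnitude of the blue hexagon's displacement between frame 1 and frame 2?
4.6

The blue hexagon moved from (8.4, 1.8) to (4.7, 4.6), a distance of √(3.7² + 2.8²) ≈ 4.6.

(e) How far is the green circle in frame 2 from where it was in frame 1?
2.2

The green circle moved from (7.5, 10.2) to (6.9, 12.3), a distance of √(0.6² + 2.1²) ≈ 2.2.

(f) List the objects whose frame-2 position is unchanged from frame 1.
the orange square, the cyan circle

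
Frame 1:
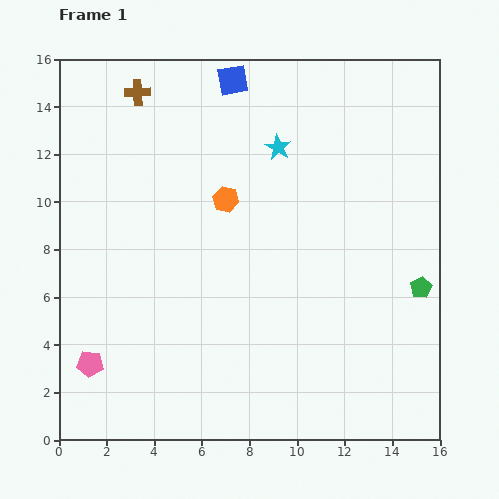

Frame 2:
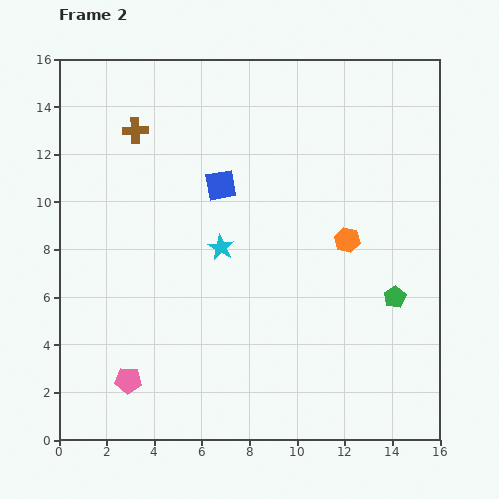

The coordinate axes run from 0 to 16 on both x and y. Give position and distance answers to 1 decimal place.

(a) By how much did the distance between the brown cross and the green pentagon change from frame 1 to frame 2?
-1.5

Distance in frame 1: 14.5. Distance in frame 2: 13.0.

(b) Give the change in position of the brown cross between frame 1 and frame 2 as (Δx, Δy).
(-0.1, -1.6)

The brown cross was at (3.3, 14.6) in frame 1 and (3.2, 13.0) in frame 2.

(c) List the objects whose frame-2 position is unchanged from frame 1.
none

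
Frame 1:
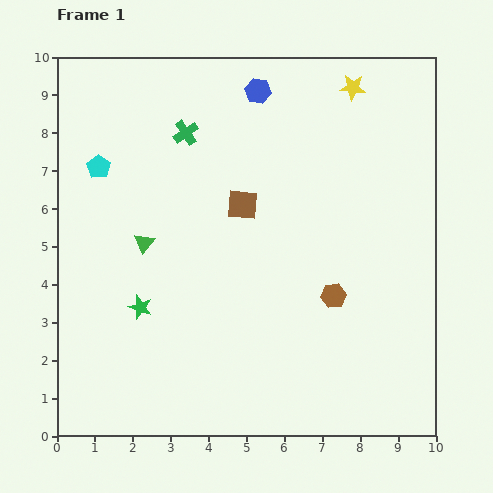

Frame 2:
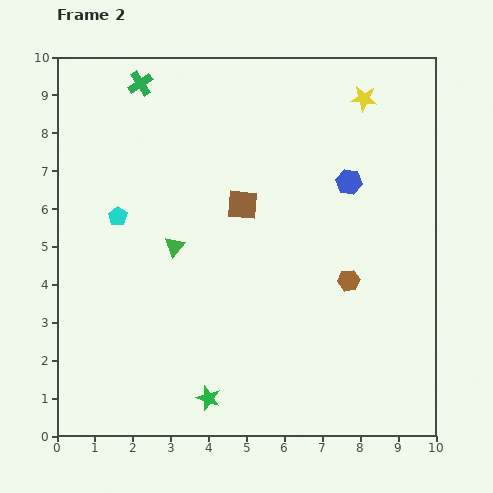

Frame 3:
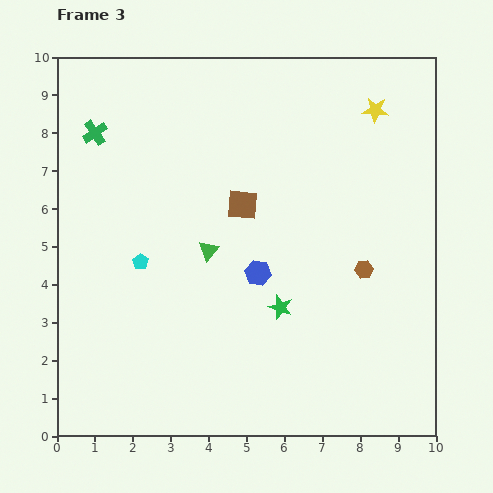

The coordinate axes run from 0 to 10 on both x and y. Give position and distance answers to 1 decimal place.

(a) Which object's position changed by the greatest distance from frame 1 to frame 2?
the blue hexagon

(moved 3.4; next 3.0)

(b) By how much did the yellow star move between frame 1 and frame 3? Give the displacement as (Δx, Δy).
(0.6, -0.6)

The yellow star was at (7.8, 9.2) in frame 1 and (8.4, 8.6) in frame 3.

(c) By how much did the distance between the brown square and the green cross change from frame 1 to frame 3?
+1.9

Distance in frame 1: 2.4. Distance in frame 3: 4.3.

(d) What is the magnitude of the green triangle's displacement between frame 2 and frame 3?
0.9

The green triangle moved from (3.1, 5.0) to (4.0, 4.9), a distance of √(0.9² + 0.1²) ≈ 0.9.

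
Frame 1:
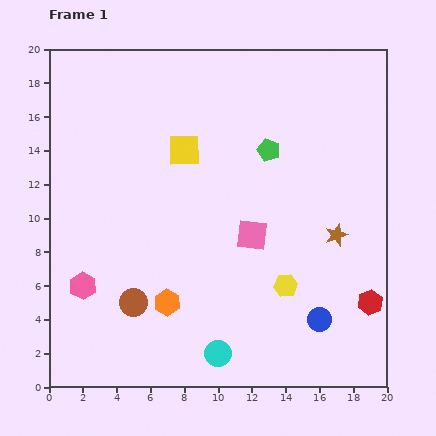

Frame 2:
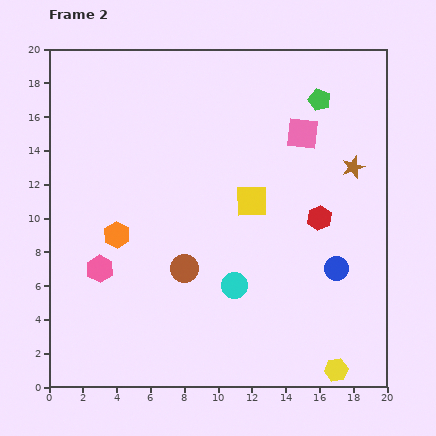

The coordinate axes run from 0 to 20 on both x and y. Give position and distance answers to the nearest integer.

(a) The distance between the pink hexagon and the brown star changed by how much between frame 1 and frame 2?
+1

Distance in frame 1: 15. Distance in frame 2: 16.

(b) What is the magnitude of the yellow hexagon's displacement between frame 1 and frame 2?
6

The yellow hexagon moved from (14, 6) to (17, 1), a distance of √(3² + 5²) ≈ 6.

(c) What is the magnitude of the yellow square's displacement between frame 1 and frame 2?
5

The yellow square moved from (8, 14) to (12, 11), a distance of √(4² + 3²) ≈ 5.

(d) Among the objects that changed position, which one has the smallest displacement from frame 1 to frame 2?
the pink hexagon

(moved 1)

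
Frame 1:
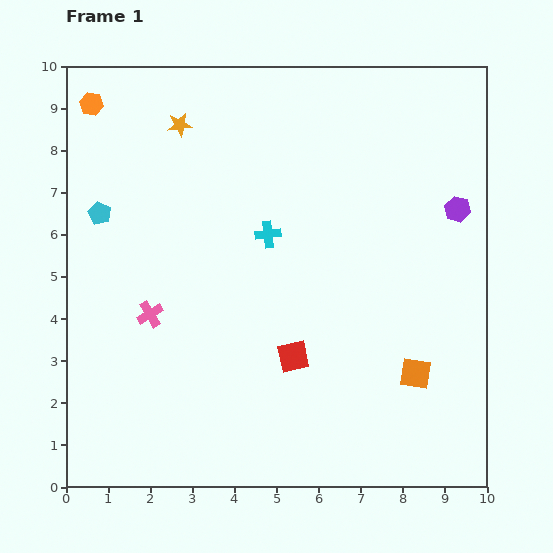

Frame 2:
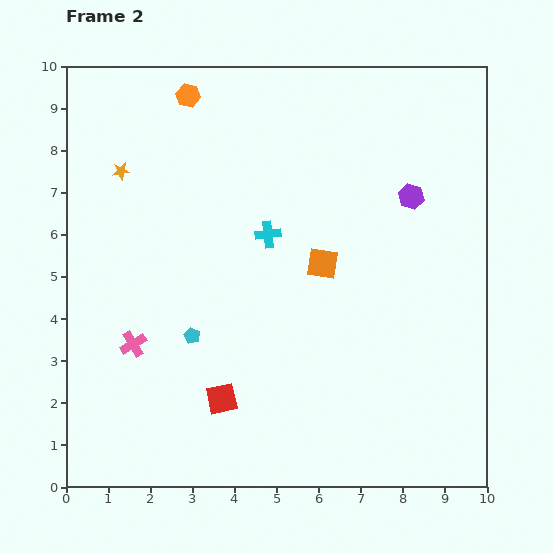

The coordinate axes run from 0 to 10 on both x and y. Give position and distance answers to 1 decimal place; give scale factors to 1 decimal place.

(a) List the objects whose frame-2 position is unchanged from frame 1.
the cyan cross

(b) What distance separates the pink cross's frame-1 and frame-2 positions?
0.8

The pink cross moved from (2.0, 4.1) to (1.6, 3.4), a distance of √(0.4² + 0.7²) ≈ 0.8.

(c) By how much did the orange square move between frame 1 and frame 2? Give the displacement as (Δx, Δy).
(-2.2, 2.6)

The orange square was at (8.3, 2.7) in frame 1 and (6.1, 5.3) in frame 2.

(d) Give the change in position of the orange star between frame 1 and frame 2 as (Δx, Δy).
(-1.4, -1.1)

The orange star was at (2.7, 8.6) in frame 1 and (1.3, 7.5) in frame 2.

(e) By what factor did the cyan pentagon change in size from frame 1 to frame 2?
0.7×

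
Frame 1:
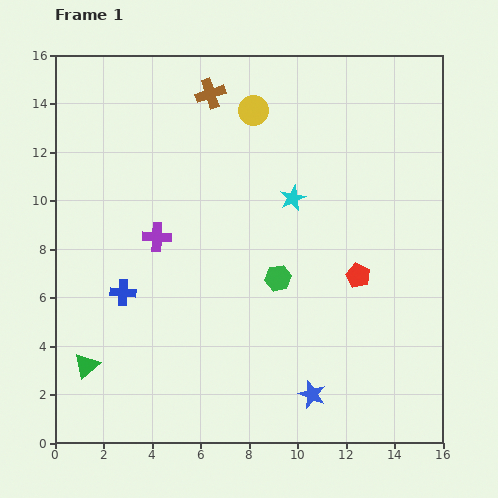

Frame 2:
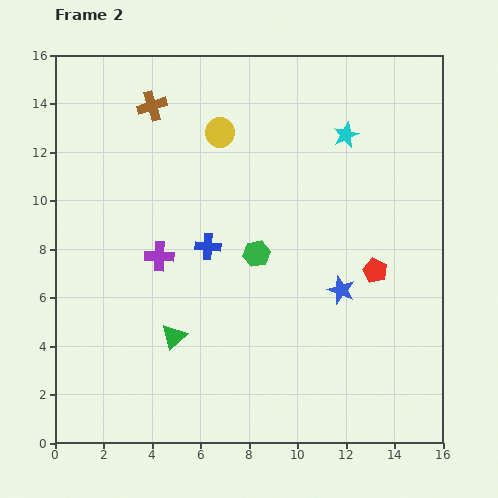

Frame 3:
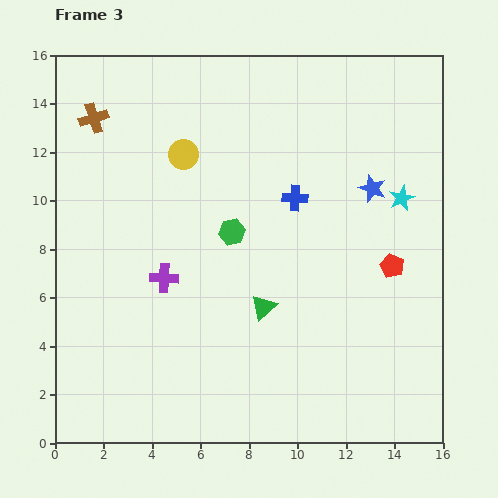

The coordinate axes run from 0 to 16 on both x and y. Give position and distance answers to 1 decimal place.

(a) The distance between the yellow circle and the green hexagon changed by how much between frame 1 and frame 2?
-1.8

Distance in frame 1: 7.0. Distance in frame 2: 5.2.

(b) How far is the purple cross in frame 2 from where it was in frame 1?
0.8

The purple cross moved from (4.2, 8.5) to (4.3, 7.7), a distance of √(0.1² + 0.8²) ≈ 0.8.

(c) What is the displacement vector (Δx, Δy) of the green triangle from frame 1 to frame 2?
(3.6, 1.2)

The green triangle was at (1.3, 3.2) in frame 1 and (4.9, 4.4) in frame 2.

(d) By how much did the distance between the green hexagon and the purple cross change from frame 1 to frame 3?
-1.9

Distance in frame 1: 5.3. Distance in frame 3: 3.4.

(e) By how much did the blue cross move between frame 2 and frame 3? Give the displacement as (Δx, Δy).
(3.6, 2.0)

The blue cross was at (6.3, 8.1) in frame 2 and (9.9, 10.1) in frame 3.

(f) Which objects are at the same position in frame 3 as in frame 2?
none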